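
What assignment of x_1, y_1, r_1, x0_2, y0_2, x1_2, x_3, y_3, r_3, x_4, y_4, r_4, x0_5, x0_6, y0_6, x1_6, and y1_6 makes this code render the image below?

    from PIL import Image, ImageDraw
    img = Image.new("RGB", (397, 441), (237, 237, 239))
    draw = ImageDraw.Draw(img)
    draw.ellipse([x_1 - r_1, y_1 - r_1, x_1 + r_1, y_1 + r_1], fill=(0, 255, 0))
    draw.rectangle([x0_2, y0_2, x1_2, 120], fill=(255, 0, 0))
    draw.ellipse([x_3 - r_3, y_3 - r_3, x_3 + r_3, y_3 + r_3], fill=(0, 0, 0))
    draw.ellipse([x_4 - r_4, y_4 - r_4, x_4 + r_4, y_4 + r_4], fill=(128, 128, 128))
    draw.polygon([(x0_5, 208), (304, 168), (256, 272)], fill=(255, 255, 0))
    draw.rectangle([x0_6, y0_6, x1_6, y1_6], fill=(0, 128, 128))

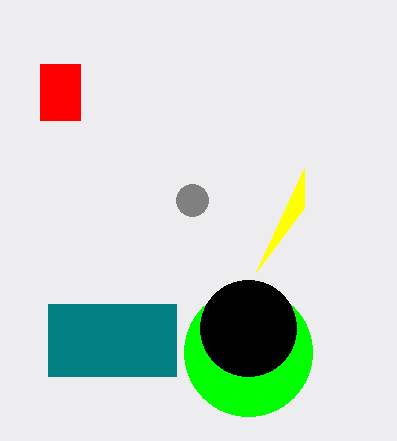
x_1 = 248, y_1 = 352, r_1 = 64, x0_2 = 40, y0_2 = 64, x1_2 = 80, x_3 = 248, y_3 = 328, r_3 = 48, x_4 = 192, y_4 = 200, r_4 = 16, x0_5 = 304, x0_6 = 48, y0_6 = 304, x1_6 = 176, y1_6 = 376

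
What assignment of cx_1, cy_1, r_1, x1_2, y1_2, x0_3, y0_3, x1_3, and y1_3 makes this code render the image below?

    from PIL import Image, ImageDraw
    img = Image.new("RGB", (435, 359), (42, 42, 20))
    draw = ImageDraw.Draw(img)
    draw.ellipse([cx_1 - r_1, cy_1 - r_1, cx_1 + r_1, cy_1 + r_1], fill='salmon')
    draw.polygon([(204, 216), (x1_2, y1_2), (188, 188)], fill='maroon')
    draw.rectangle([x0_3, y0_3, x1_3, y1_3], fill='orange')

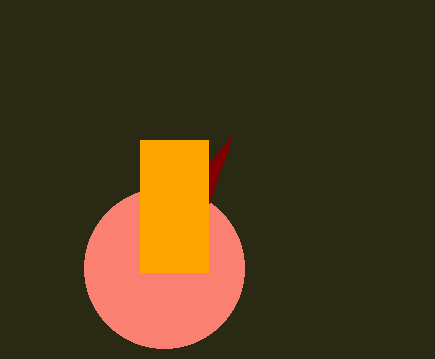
cx_1 = 164
cy_1 = 268
r_1 = 80
x1_2 = 232
y1_2 = 136
x0_3 = 140
y0_3 = 140
x1_3 = 208
y1_3 = 272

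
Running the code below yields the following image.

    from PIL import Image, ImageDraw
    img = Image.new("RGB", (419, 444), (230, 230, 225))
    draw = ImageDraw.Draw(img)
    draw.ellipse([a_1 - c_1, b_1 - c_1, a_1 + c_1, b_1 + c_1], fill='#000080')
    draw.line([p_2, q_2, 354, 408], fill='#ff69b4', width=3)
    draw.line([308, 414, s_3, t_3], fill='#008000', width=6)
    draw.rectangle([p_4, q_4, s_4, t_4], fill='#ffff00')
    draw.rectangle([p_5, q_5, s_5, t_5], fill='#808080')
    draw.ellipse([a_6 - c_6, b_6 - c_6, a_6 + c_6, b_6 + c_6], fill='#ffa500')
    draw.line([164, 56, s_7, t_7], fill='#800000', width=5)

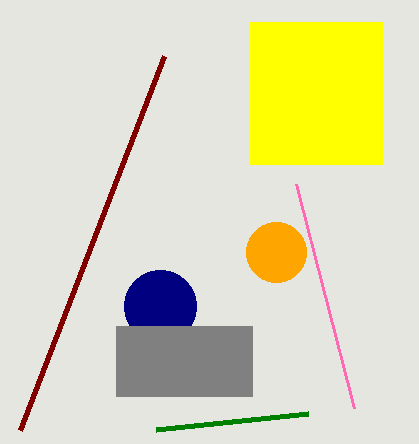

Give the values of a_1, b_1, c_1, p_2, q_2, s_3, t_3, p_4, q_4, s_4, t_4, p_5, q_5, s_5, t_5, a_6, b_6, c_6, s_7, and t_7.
a_1 = 160; b_1 = 306; c_1 = 36; p_2 = 296; q_2 = 184; s_3 = 156; t_3 = 430; p_4 = 250; q_4 = 22; s_4 = 382; t_4 = 164; p_5 = 116; q_5 = 326; s_5 = 252; t_5 = 396; a_6 = 276; b_6 = 252; c_6 = 30; s_7 = 20; t_7 = 430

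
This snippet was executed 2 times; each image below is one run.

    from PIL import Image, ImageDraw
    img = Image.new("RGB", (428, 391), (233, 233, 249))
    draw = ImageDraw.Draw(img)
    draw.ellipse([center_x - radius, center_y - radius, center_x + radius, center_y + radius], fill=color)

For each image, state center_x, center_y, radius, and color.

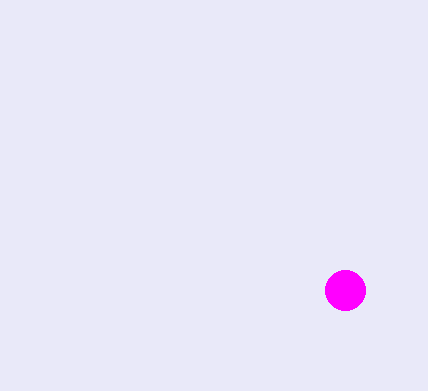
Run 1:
center_x = 345
center_y = 290
radius = 20
color = 'magenta'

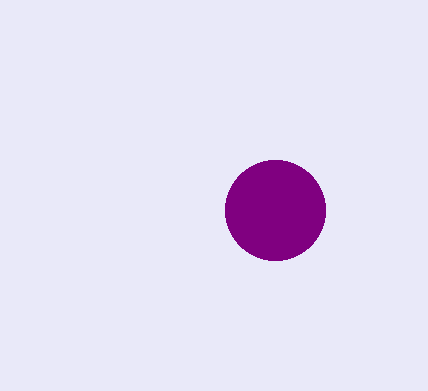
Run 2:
center_x = 275; center_y = 210; radius = 50; color = 'purple'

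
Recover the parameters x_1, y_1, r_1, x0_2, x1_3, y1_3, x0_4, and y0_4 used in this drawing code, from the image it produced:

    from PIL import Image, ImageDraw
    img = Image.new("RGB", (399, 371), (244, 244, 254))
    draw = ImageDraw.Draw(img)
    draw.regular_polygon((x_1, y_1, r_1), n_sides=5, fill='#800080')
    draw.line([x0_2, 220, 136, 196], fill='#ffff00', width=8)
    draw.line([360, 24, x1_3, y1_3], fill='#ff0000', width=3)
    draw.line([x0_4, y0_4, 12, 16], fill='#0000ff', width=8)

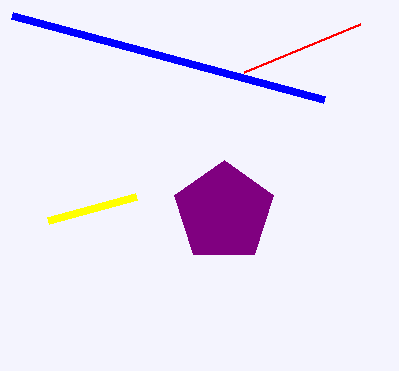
x_1 = 224, y_1 = 212, r_1 = 52, x0_2 = 48, x1_3 = 244, y1_3 = 72, x0_4 = 324, y0_4 = 100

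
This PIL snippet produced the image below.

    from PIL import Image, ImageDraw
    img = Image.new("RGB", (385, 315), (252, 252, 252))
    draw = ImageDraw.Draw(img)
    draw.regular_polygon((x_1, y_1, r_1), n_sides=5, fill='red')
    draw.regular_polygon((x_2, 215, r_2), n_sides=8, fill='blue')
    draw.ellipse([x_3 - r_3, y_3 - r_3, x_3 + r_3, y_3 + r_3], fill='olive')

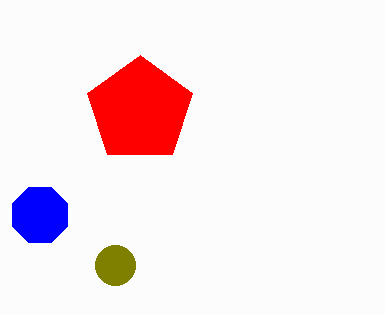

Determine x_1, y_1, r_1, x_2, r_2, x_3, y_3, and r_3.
x_1 = 140, y_1 = 110, r_1 = 55, x_2 = 40, r_2 = 30, x_3 = 115, y_3 = 265, r_3 = 20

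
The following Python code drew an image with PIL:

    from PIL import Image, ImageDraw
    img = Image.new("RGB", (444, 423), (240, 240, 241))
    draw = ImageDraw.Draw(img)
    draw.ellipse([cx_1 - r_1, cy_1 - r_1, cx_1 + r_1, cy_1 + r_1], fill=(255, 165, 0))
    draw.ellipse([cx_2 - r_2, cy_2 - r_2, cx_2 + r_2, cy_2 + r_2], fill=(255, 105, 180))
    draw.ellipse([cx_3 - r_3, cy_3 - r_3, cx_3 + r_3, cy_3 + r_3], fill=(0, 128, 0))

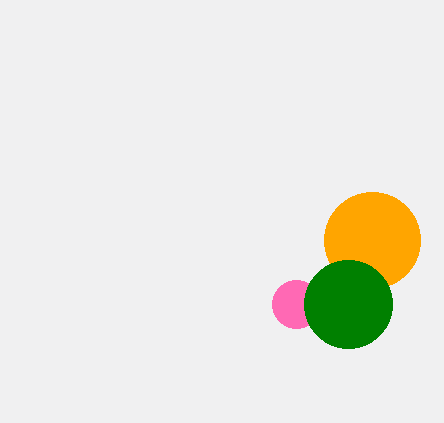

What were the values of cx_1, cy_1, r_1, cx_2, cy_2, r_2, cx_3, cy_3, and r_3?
cx_1 = 372; cy_1 = 240; r_1 = 48; cx_2 = 296; cy_2 = 304; r_2 = 24; cx_3 = 348; cy_3 = 304; r_3 = 44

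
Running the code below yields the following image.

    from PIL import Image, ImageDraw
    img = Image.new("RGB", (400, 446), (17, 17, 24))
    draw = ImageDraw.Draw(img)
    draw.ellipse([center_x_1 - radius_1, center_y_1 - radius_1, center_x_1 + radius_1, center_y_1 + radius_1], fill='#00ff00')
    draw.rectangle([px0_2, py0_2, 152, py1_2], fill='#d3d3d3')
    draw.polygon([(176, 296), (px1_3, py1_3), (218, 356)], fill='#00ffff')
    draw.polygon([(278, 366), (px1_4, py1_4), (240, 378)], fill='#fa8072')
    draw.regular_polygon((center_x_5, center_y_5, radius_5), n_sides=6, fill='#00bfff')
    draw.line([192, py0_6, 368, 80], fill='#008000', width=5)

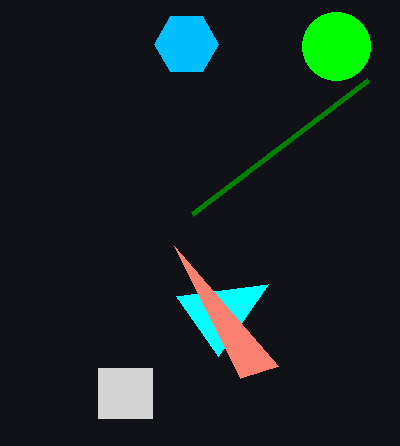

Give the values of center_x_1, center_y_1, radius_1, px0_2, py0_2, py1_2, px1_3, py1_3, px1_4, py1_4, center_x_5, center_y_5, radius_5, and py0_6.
center_x_1 = 336
center_y_1 = 46
radius_1 = 34
px0_2 = 98
py0_2 = 368
py1_2 = 418
px1_3 = 268
py1_3 = 284
px1_4 = 174
py1_4 = 246
center_x_5 = 186
center_y_5 = 44
radius_5 = 32
py0_6 = 214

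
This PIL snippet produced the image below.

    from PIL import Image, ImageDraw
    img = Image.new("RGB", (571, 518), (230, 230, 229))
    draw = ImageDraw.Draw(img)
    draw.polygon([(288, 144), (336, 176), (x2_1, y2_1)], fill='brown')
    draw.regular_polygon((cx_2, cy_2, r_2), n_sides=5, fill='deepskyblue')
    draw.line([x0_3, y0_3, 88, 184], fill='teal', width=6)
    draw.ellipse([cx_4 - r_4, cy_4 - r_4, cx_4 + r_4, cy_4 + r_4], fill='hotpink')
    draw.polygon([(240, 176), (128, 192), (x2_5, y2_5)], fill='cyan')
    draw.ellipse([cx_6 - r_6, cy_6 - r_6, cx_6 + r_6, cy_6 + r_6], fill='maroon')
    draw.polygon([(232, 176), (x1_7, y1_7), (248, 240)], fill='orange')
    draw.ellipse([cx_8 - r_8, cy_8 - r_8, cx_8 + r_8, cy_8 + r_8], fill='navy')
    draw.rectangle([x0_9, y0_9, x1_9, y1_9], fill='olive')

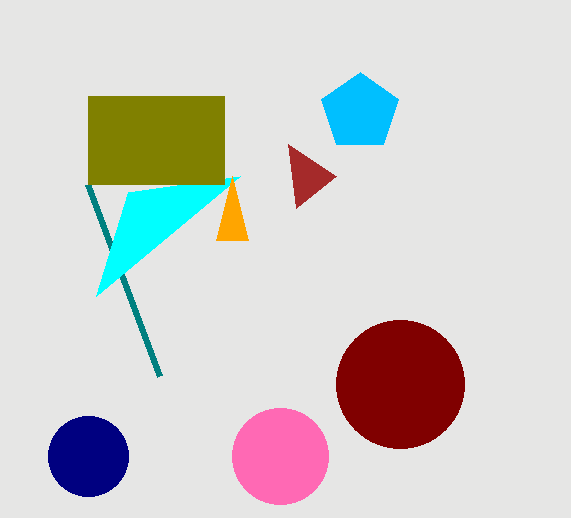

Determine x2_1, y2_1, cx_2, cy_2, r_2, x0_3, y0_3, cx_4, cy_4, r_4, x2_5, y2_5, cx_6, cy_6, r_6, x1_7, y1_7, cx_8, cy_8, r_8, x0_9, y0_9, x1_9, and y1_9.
x2_1 = 296
y2_1 = 208
cx_2 = 360
cy_2 = 112
r_2 = 40
x0_3 = 160
y0_3 = 376
cx_4 = 280
cy_4 = 456
r_4 = 48
x2_5 = 96
y2_5 = 296
cx_6 = 400
cy_6 = 384
r_6 = 64
x1_7 = 216
y1_7 = 240
cx_8 = 88
cy_8 = 456
r_8 = 40
x0_9 = 88
y0_9 = 96
x1_9 = 224
y1_9 = 184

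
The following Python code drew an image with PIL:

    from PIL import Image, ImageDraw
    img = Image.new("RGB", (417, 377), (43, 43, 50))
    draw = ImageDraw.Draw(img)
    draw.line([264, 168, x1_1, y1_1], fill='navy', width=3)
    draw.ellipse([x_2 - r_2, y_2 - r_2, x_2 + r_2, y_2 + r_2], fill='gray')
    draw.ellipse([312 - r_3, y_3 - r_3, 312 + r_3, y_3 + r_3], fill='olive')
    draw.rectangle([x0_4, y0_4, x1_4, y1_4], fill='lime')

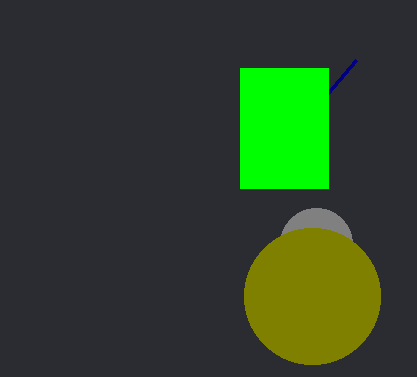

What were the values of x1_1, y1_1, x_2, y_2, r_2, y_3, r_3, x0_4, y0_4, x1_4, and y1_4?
x1_1 = 356, y1_1 = 60, x_2 = 316, y_2 = 244, r_2 = 36, y_3 = 296, r_3 = 68, x0_4 = 240, y0_4 = 68, x1_4 = 328, y1_4 = 188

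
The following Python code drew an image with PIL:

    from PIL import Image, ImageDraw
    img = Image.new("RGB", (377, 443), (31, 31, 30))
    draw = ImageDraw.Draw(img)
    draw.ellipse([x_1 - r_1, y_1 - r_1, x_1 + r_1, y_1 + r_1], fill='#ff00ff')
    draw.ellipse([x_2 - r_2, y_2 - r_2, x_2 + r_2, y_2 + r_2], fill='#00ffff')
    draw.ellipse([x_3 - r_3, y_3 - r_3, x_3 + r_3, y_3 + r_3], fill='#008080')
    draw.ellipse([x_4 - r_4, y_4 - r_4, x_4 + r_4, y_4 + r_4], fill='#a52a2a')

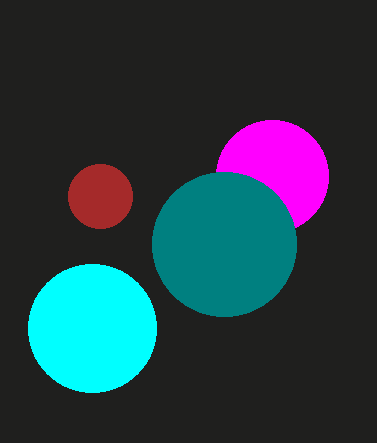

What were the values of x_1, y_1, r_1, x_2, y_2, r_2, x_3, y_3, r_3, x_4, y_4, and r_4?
x_1 = 272; y_1 = 176; r_1 = 56; x_2 = 92; y_2 = 328; r_2 = 64; x_3 = 224; y_3 = 244; r_3 = 72; x_4 = 100; y_4 = 196; r_4 = 32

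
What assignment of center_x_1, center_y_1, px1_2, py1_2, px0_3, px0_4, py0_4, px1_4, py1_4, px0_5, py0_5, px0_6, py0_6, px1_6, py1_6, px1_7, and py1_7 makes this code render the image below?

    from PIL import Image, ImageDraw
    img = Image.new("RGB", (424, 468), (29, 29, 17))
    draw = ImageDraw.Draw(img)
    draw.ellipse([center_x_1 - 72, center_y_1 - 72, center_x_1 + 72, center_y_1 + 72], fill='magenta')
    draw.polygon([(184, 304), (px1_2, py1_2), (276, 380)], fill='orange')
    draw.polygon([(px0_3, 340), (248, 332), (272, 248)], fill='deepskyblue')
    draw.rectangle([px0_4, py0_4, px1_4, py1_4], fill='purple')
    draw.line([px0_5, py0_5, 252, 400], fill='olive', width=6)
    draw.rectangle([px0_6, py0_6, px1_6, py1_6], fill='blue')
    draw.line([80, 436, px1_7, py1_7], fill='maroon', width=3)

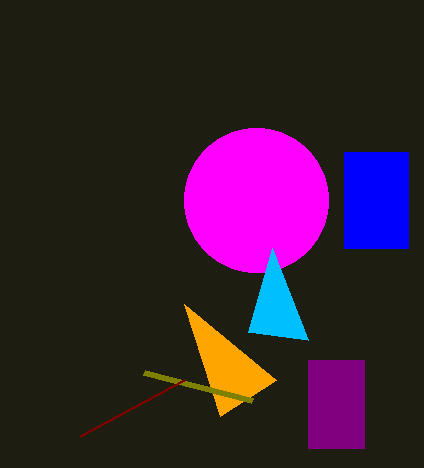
center_x_1 = 256; center_y_1 = 200; px1_2 = 220; py1_2 = 416; px0_3 = 308; px0_4 = 308; py0_4 = 360; px1_4 = 364; py1_4 = 448; px0_5 = 144; py0_5 = 372; px0_6 = 344; py0_6 = 152; px1_6 = 408; py1_6 = 248; px1_7 = 184; py1_7 = 380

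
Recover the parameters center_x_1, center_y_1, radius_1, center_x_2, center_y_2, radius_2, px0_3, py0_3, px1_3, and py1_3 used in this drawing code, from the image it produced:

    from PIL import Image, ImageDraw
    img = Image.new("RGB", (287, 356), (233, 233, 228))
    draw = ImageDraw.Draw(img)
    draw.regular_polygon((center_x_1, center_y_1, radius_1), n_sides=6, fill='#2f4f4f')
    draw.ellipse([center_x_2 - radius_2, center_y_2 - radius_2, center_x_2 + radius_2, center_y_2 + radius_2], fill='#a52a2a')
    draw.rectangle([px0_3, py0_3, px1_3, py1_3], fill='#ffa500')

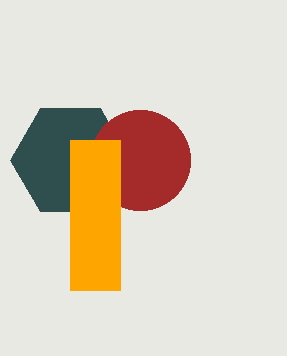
center_x_1 = 70
center_y_1 = 160
radius_1 = 60
center_x_2 = 140
center_y_2 = 160
radius_2 = 50
px0_3 = 70
py0_3 = 140
px1_3 = 120
py1_3 = 290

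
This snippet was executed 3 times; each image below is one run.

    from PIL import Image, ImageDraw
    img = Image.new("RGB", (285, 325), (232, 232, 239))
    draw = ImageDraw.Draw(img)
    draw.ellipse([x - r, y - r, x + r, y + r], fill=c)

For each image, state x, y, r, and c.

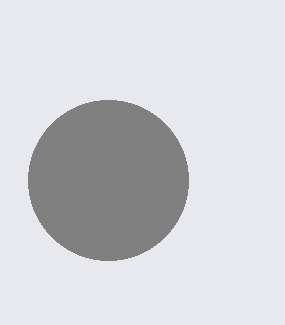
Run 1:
x = 108
y = 180
r = 80
c = 'gray'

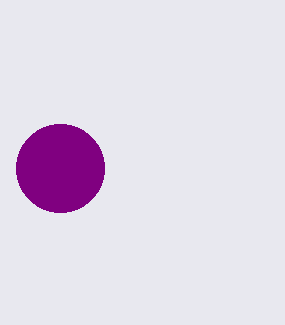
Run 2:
x = 60, y = 168, r = 44, c = 'purple'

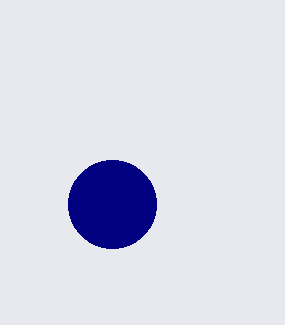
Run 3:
x = 112; y = 204; r = 44; c = 'navy'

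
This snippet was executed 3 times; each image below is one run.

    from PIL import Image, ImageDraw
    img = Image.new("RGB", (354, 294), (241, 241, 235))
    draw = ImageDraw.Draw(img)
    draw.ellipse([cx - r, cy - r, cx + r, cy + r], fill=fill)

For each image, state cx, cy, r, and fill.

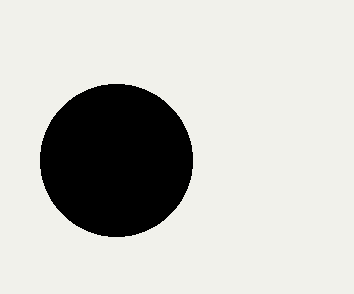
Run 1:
cx = 116, cy = 160, r = 76, fill = 'black'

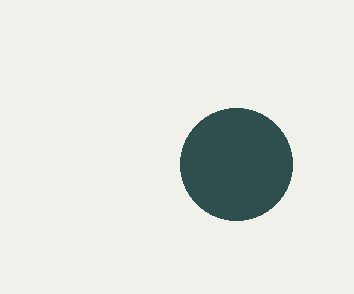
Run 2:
cx = 236, cy = 164, r = 56, fill = 'darkslategray'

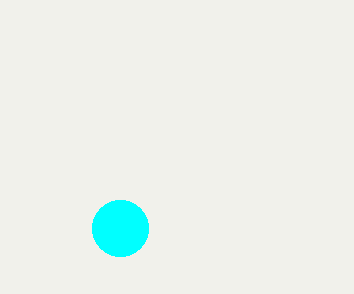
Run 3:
cx = 120; cy = 228; r = 28; fill = 'cyan'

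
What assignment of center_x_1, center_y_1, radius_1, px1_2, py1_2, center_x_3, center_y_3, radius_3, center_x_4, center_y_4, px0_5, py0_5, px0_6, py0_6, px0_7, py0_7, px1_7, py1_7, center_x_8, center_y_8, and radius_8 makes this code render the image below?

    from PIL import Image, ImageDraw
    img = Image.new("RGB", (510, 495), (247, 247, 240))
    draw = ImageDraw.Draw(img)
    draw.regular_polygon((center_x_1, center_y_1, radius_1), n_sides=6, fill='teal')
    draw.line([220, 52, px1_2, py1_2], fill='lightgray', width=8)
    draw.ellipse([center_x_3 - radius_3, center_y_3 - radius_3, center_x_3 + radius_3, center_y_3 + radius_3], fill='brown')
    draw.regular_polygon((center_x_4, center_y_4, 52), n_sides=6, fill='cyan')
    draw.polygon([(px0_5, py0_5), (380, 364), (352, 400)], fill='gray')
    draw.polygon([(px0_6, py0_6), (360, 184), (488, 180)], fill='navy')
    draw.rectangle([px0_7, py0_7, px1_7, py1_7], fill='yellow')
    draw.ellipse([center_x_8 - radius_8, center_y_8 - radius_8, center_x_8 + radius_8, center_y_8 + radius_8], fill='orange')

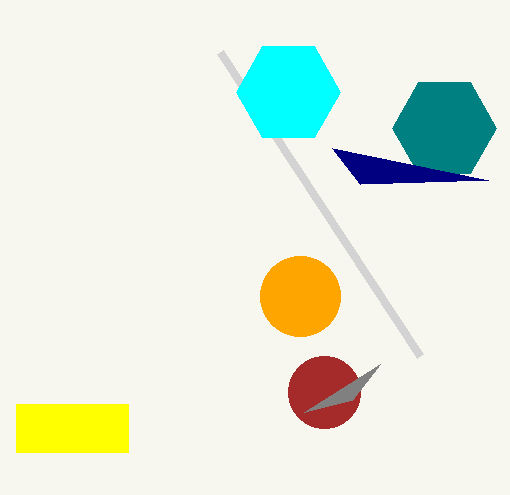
center_x_1 = 444; center_y_1 = 128; radius_1 = 52; px1_2 = 420; py1_2 = 356; center_x_3 = 324; center_y_3 = 392; radius_3 = 36; center_x_4 = 288; center_y_4 = 92; px0_5 = 304; py0_5 = 412; px0_6 = 332; py0_6 = 148; px0_7 = 16; py0_7 = 404; px1_7 = 128; py1_7 = 452; center_x_8 = 300; center_y_8 = 296; radius_8 = 40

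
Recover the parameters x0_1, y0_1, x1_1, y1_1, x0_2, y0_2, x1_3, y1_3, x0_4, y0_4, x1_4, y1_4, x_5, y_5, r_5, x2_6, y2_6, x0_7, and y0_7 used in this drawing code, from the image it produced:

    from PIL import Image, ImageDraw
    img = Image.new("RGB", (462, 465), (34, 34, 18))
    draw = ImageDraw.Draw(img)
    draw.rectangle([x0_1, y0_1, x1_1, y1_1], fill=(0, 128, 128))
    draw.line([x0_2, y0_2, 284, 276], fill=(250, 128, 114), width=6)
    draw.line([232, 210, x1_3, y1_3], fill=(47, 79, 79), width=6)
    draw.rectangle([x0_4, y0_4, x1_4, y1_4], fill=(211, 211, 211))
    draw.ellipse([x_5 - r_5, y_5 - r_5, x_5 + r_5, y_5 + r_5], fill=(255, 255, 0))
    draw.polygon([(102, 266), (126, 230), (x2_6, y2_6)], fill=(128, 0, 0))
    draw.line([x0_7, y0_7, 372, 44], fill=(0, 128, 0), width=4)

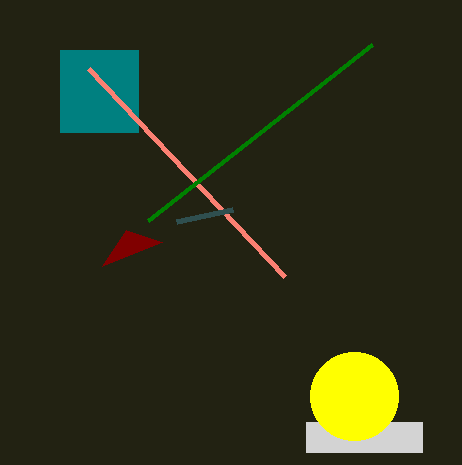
x0_1 = 60, y0_1 = 50, x1_1 = 138, y1_1 = 132, x0_2 = 88, y0_2 = 68, x1_3 = 176, y1_3 = 222, x0_4 = 306, y0_4 = 422, x1_4 = 422, y1_4 = 452, x_5 = 354, y_5 = 396, r_5 = 44, x2_6 = 162, y2_6 = 242, x0_7 = 148, y0_7 = 220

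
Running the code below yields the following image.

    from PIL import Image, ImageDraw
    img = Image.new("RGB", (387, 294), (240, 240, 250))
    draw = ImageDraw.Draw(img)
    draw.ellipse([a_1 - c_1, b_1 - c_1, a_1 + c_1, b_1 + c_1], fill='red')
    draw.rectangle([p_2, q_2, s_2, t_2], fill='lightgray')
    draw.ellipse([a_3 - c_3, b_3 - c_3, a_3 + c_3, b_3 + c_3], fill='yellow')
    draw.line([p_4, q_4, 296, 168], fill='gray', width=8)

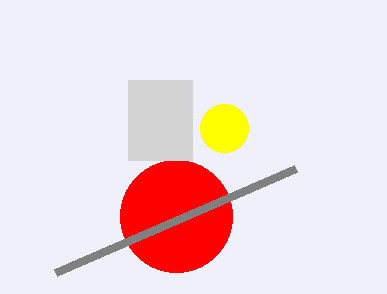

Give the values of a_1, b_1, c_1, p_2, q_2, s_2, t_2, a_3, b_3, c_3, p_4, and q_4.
a_1 = 176, b_1 = 216, c_1 = 56, p_2 = 128, q_2 = 80, s_2 = 192, t_2 = 160, a_3 = 224, b_3 = 128, c_3 = 24, p_4 = 56, q_4 = 272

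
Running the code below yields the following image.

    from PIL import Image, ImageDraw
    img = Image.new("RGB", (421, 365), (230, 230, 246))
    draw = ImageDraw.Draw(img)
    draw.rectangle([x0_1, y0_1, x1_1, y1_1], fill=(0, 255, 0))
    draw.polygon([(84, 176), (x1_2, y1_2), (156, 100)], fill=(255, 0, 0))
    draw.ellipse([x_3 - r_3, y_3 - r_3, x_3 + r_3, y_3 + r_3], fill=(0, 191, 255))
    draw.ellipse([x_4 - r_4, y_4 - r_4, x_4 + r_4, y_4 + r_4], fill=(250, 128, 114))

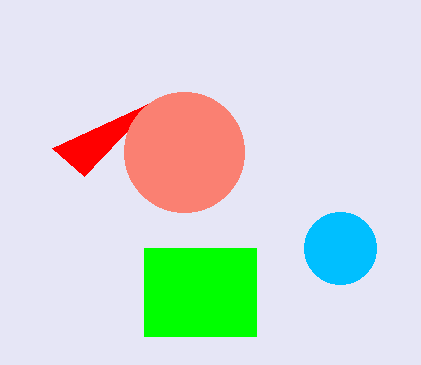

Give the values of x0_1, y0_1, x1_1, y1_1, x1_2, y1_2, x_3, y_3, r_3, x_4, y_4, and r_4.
x0_1 = 144, y0_1 = 248, x1_1 = 256, y1_1 = 336, x1_2 = 52, y1_2 = 148, x_3 = 340, y_3 = 248, r_3 = 36, x_4 = 184, y_4 = 152, r_4 = 60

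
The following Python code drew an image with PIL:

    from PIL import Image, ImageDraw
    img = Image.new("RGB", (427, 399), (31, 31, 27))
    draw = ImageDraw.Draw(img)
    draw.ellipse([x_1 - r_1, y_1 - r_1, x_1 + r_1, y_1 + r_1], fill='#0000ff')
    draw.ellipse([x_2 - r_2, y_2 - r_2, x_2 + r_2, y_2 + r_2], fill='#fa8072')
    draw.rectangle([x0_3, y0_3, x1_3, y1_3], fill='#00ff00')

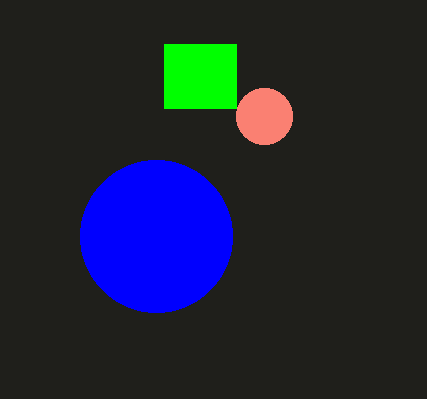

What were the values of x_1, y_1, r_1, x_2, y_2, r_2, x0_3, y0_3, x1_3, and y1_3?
x_1 = 156; y_1 = 236; r_1 = 76; x_2 = 264; y_2 = 116; r_2 = 28; x0_3 = 164; y0_3 = 44; x1_3 = 236; y1_3 = 108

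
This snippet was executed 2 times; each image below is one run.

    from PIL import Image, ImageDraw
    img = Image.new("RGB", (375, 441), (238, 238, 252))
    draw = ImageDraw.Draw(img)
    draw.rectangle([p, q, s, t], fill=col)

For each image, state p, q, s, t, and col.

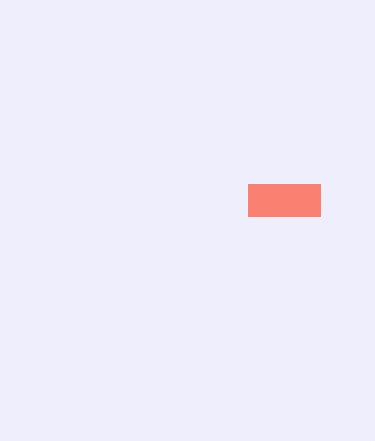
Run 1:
p = 248; q = 184; s = 320; t = 216; col = 'salmon'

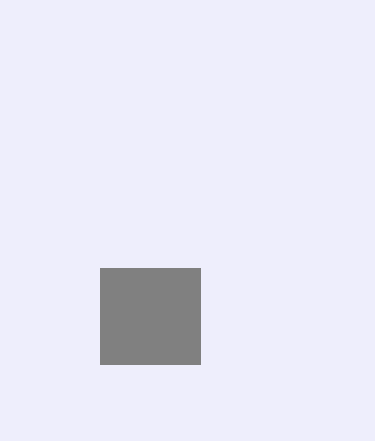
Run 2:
p = 100; q = 268; s = 200; t = 364; col = 'gray'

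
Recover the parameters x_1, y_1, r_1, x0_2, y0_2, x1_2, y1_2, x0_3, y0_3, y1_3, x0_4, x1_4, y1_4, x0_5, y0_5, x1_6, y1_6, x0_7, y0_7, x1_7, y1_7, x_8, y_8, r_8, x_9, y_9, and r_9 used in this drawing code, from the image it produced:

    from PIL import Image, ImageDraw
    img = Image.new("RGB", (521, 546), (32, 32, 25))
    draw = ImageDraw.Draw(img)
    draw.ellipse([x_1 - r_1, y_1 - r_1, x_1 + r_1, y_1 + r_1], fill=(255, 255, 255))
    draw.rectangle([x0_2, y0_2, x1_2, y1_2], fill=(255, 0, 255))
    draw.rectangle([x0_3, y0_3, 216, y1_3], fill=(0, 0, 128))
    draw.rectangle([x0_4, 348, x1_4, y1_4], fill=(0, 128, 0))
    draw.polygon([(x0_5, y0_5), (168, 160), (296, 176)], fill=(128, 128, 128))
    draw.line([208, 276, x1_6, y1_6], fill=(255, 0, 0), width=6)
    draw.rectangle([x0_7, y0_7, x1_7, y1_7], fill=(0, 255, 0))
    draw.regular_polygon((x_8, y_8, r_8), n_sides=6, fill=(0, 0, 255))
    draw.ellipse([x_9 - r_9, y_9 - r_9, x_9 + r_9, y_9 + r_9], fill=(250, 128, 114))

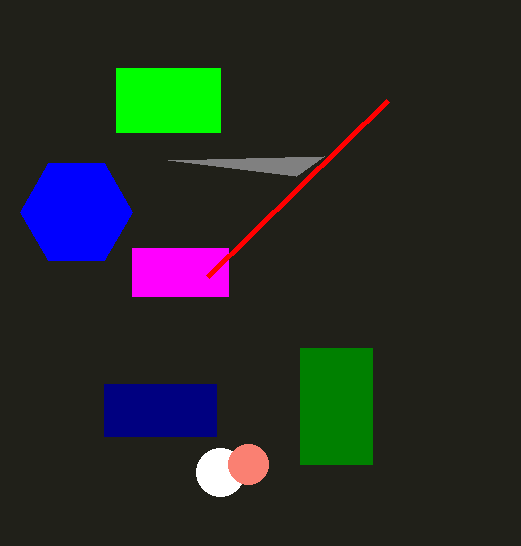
x_1 = 220; y_1 = 472; r_1 = 24; x0_2 = 132; y0_2 = 248; x1_2 = 228; y1_2 = 296; x0_3 = 104; y0_3 = 384; y1_3 = 436; x0_4 = 300; x1_4 = 372; y1_4 = 464; x0_5 = 324; y0_5 = 156; x1_6 = 388; y1_6 = 100; x0_7 = 116; y0_7 = 68; x1_7 = 220; y1_7 = 132; x_8 = 76; y_8 = 212; r_8 = 56; x_9 = 248; y_9 = 464; r_9 = 20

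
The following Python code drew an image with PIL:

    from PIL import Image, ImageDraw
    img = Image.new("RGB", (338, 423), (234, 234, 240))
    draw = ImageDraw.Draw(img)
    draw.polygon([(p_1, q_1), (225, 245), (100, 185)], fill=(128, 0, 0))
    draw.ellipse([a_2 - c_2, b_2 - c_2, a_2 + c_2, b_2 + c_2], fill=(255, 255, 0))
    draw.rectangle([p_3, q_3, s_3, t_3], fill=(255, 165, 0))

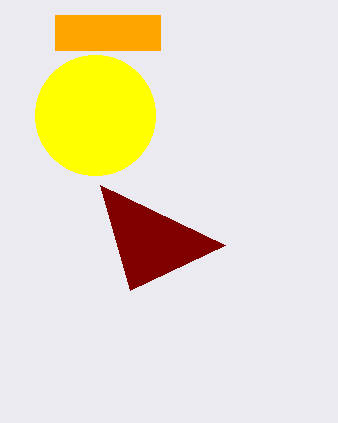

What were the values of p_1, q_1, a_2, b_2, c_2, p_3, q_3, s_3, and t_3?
p_1 = 130
q_1 = 290
a_2 = 95
b_2 = 115
c_2 = 60
p_3 = 55
q_3 = 15
s_3 = 160
t_3 = 50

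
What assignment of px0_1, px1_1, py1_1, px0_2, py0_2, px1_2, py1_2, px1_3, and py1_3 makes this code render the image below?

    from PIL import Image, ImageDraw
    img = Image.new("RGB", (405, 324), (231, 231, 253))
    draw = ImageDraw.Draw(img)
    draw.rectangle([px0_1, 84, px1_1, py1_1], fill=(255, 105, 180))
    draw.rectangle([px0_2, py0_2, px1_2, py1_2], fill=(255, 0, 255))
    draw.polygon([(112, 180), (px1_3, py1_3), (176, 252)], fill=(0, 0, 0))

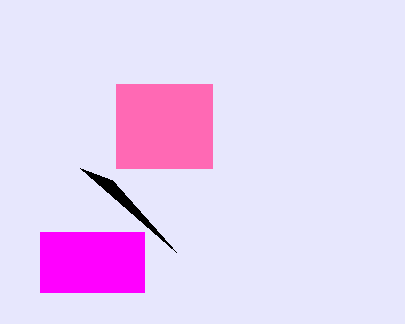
px0_1 = 116, px1_1 = 212, py1_1 = 168, px0_2 = 40, py0_2 = 232, px1_2 = 144, py1_2 = 292, px1_3 = 80, py1_3 = 168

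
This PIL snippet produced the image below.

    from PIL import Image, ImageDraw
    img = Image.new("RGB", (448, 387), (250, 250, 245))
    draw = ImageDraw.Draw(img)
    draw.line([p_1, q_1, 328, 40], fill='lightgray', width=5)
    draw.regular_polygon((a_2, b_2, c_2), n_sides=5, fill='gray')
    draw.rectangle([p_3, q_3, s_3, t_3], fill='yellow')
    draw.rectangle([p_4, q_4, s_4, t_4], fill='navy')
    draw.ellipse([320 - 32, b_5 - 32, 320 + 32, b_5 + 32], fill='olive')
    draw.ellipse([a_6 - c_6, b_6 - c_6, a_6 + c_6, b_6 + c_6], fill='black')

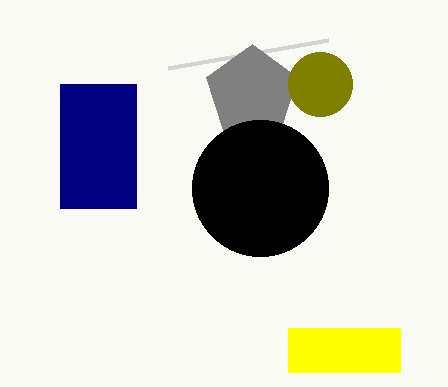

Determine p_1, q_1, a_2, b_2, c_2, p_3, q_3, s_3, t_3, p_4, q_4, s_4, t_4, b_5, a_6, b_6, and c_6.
p_1 = 168
q_1 = 68
a_2 = 252
b_2 = 92
c_2 = 48
p_3 = 288
q_3 = 328
s_3 = 400
t_3 = 372
p_4 = 60
q_4 = 84
s_4 = 136
t_4 = 208
b_5 = 84
a_6 = 260
b_6 = 188
c_6 = 68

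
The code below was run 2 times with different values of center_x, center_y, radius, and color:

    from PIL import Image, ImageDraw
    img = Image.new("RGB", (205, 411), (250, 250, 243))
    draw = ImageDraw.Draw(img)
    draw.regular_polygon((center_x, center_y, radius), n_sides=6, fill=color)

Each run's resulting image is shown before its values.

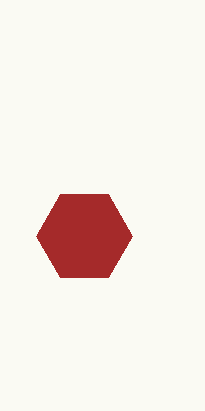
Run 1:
center_x = 84, center_y = 236, radius = 48, color = 'brown'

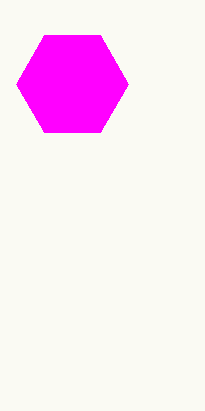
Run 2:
center_x = 72, center_y = 84, radius = 56, color = 'magenta'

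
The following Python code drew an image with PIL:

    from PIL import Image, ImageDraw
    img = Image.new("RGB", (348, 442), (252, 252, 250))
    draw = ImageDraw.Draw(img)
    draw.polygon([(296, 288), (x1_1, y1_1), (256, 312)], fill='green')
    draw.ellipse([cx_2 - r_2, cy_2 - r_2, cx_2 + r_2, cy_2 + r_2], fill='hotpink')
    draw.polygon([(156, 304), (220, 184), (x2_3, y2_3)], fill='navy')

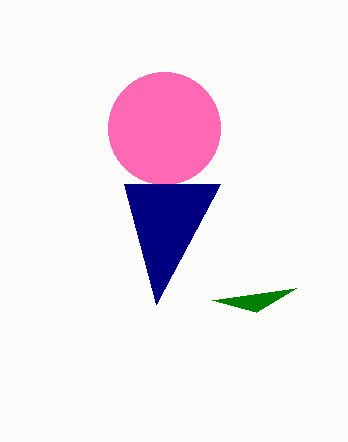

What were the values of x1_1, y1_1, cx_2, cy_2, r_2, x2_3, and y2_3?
x1_1 = 212, y1_1 = 300, cx_2 = 164, cy_2 = 128, r_2 = 56, x2_3 = 124, y2_3 = 184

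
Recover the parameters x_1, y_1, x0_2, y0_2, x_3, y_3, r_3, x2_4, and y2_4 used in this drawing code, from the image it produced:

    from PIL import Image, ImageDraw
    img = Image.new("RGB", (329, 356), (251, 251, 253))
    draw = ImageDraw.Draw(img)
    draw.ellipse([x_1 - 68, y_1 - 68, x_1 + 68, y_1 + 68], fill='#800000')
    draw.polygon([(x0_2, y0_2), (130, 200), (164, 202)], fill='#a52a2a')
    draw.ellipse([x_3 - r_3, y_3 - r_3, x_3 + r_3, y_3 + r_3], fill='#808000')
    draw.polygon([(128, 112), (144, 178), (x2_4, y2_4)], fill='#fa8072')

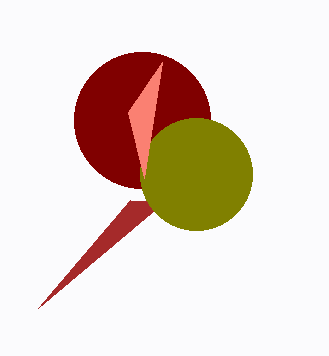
x_1 = 142
y_1 = 120
x0_2 = 38
y0_2 = 308
x_3 = 196
y_3 = 174
r_3 = 56
x2_4 = 162
y2_4 = 62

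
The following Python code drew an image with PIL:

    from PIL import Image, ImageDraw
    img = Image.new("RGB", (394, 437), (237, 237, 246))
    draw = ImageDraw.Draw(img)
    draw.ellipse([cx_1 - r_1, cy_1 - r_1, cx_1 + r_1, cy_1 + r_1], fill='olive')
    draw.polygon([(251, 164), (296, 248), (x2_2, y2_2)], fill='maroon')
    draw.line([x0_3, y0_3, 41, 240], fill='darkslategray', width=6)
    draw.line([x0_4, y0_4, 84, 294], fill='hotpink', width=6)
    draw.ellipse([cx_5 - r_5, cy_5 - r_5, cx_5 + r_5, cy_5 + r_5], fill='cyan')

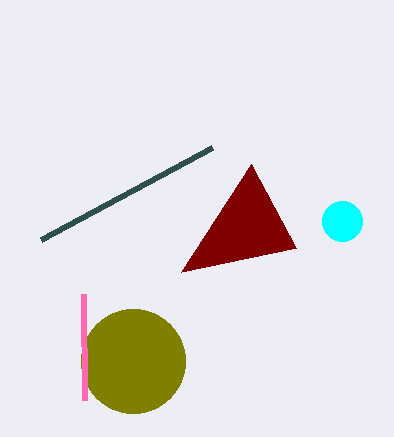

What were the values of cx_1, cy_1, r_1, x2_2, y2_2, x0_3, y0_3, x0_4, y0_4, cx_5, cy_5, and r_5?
cx_1 = 133, cy_1 = 361, r_1 = 52, x2_2 = 181, y2_2 = 272, x0_3 = 212, y0_3 = 148, x0_4 = 85, y0_4 = 400, cx_5 = 342, cy_5 = 221, r_5 = 20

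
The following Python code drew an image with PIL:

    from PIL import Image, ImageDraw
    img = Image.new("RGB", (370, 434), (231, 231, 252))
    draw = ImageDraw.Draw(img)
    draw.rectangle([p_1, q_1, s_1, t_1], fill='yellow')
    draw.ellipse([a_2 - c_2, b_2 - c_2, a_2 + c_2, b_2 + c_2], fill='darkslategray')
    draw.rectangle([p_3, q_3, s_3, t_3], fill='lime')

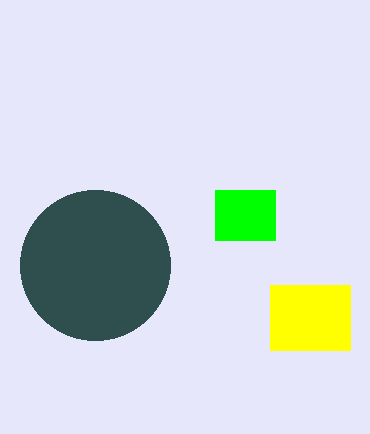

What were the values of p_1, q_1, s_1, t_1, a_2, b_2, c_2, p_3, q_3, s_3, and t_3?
p_1 = 270, q_1 = 285, s_1 = 350, t_1 = 350, a_2 = 95, b_2 = 265, c_2 = 75, p_3 = 215, q_3 = 190, s_3 = 275, t_3 = 240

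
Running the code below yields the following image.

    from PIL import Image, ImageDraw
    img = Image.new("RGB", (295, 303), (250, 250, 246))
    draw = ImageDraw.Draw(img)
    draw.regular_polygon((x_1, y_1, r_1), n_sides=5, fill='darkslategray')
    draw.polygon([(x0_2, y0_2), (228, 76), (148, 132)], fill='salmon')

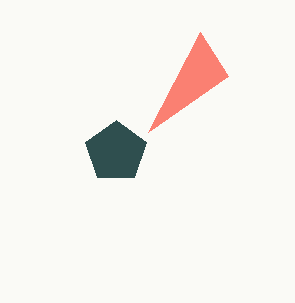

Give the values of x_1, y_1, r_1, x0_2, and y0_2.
x_1 = 116, y_1 = 152, r_1 = 32, x0_2 = 200, y0_2 = 32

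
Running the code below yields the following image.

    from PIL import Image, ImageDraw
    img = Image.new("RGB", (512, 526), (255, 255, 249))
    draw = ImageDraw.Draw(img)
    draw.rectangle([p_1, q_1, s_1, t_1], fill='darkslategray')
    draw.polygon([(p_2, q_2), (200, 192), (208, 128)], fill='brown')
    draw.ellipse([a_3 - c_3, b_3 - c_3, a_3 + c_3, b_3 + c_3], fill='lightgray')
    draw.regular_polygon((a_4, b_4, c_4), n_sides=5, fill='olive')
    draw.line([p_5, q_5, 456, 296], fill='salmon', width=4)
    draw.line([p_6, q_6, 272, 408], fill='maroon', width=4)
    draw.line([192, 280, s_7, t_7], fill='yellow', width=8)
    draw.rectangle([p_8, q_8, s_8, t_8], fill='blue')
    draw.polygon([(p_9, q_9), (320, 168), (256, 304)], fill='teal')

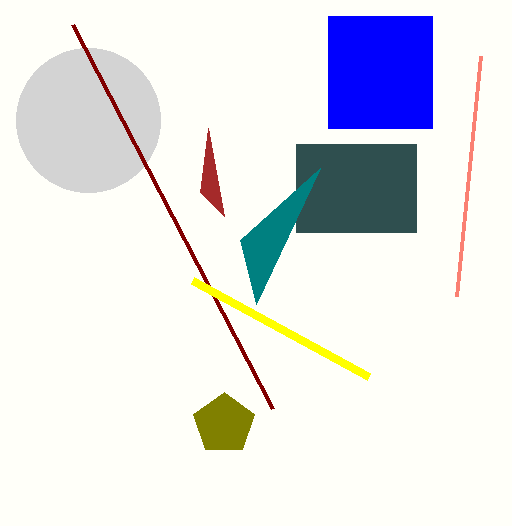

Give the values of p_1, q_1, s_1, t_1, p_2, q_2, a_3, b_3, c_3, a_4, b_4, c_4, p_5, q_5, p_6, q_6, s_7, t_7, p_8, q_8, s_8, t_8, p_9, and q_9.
p_1 = 296; q_1 = 144; s_1 = 416; t_1 = 232; p_2 = 224; q_2 = 216; a_3 = 88; b_3 = 120; c_3 = 72; a_4 = 224; b_4 = 424; c_4 = 32; p_5 = 480; q_5 = 56; p_6 = 72; q_6 = 24; s_7 = 368; t_7 = 376; p_8 = 328; q_8 = 16; s_8 = 432; t_8 = 128; p_9 = 240; q_9 = 240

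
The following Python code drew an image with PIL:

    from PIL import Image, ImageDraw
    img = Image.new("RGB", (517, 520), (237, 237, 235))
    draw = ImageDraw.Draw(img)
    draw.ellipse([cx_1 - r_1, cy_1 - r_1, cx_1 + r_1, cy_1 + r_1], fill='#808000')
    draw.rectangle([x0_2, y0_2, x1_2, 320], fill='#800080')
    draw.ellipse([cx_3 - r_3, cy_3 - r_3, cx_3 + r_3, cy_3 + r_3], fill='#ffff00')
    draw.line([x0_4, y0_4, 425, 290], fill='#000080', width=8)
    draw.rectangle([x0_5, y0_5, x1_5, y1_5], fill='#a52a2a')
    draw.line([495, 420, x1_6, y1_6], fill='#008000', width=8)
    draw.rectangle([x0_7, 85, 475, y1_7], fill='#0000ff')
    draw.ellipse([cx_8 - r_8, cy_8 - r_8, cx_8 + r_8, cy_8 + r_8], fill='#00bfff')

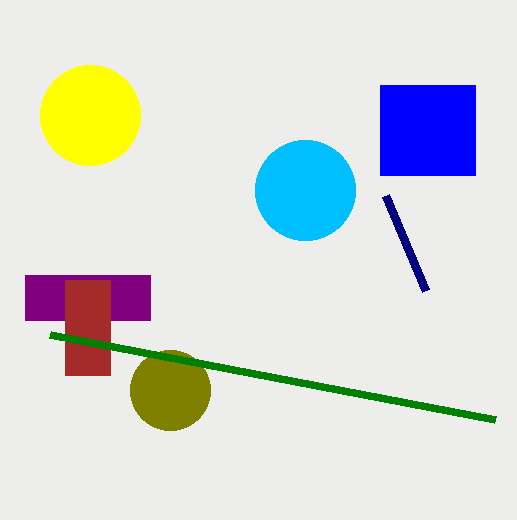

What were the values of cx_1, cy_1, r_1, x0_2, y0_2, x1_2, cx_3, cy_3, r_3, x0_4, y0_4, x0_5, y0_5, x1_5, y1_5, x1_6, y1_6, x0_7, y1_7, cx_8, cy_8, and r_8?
cx_1 = 170, cy_1 = 390, r_1 = 40, x0_2 = 25, y0_2 = 275, x1_2 = 150, cx_3 = 90, cy_3 = 115, r_3 = 50, x0_4 = 385, y0_4 = 195, x0_5 = 65, y0_5 = 280, x1_5 = 110, y1_5 = 375, x1_6 = 50, y1_6 = 335, x0_7 = 380, y1_7 = 175, cx_8 = 305, cy_8 = 190, r_8 = 50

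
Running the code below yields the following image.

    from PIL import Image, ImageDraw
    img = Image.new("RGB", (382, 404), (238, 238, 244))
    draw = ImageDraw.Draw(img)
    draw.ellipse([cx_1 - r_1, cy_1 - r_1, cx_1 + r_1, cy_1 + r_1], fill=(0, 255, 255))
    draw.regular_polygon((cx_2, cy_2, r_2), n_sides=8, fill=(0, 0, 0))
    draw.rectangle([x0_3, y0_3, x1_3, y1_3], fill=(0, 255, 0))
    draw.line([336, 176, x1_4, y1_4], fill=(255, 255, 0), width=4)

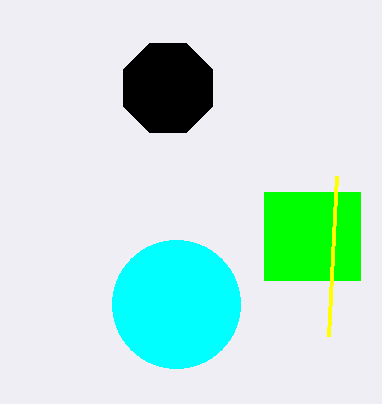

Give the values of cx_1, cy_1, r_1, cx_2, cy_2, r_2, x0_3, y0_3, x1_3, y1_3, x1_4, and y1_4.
cx_1 = 176; cy_1 = 304; r_1 = 64; cx_2 = 168; cy_2 = 88; r_2 = 48; x0_3 = 264; y0_3 = 192; x1_3 = 360; y1_3 = 280; x1_4 = 328; y1_4 = 336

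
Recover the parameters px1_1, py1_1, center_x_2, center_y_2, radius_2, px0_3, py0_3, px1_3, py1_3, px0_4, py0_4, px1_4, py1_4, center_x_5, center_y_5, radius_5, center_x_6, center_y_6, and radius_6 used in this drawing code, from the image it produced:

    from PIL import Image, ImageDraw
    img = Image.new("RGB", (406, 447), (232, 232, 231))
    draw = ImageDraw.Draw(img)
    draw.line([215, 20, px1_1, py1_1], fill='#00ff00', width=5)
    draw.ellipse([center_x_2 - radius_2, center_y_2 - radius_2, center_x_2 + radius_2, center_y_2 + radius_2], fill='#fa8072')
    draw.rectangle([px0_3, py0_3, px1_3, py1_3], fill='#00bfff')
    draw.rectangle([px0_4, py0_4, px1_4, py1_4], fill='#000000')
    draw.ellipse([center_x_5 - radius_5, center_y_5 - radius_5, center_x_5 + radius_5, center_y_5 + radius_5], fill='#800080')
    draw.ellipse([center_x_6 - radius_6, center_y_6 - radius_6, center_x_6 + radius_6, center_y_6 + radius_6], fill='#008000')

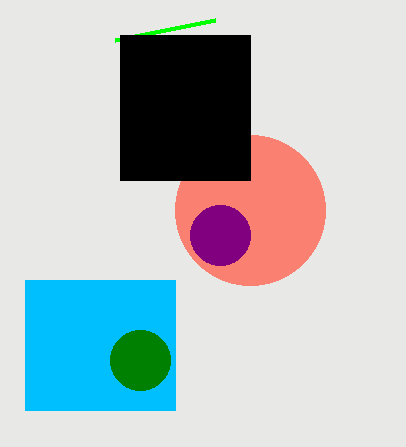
px1_1 = 115
py1_1 = 40
center_x_2 = 250
center_y_2 = 210
radius_2 = 75
px0_3 = 25
py0_3 = 280
px1_3 = 175
py1_3 = 410
px0_4 = 120
py0_4 = 35
px1_4 = 250
py1_4 = 180
center_x_5 = 220
center_y_5 = 235
radius_5 = 30
center_x_6 = 140
center_y_6 = 360
radius_6 = 30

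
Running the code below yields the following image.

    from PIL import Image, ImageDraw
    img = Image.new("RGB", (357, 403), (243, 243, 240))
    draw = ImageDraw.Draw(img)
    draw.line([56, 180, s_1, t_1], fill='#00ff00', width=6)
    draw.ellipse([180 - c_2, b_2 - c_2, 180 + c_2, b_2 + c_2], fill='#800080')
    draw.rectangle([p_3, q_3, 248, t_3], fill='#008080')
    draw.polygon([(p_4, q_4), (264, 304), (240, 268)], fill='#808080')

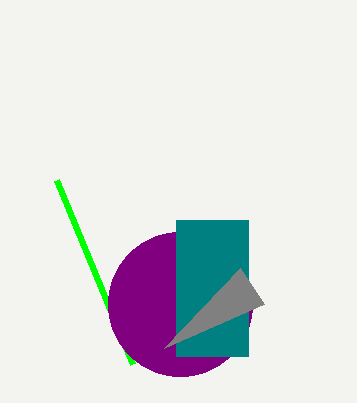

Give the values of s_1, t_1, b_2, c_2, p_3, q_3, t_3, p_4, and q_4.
s_1 = 132
t_1 = 364
b_2 = 304
c_2 = 72
p_3 = 176
q_3 = 220
t_3 = 356
p_4 = 164
q_4 = 348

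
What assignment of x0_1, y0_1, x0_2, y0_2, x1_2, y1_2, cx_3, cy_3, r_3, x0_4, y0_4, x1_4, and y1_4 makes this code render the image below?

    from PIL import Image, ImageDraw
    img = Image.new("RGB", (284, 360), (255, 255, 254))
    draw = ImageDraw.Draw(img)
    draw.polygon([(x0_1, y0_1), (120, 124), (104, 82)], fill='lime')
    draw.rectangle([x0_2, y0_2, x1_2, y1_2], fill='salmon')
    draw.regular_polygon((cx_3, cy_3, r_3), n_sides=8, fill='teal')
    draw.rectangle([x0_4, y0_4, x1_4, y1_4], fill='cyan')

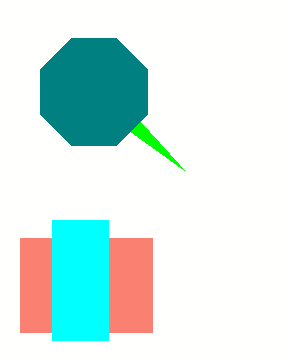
x0_1 = 184
y0_1 = 170
x0_2 = 20
y0_2 = 238
x1_2 = 152
y1_2 = 332
cx_3 = 94
cy_3 = 92
r_3 = 58
x0_4 = 52
y0_4 = 220
x1_4 = 108
y1_4 = 340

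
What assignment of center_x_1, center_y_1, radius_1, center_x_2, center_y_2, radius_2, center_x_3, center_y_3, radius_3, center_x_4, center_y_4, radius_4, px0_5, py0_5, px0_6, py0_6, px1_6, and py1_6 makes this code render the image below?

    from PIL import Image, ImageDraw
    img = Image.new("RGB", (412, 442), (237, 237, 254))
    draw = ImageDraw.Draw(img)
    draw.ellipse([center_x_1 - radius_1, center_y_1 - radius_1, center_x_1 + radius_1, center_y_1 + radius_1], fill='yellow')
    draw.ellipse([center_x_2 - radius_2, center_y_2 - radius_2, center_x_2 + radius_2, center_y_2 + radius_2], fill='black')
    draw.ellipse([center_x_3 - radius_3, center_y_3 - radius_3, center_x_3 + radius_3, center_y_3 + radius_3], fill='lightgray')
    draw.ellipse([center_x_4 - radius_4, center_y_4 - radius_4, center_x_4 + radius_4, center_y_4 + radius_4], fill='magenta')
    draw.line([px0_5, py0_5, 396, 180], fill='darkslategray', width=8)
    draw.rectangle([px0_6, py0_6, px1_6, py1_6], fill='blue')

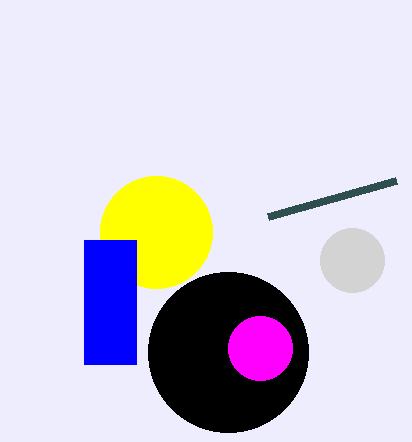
center_x_1 = 156
center_y_1 = 232
radius_1 = 56
center_x_2 = 228
center_y_2 = 352
radius_2 = 80
center_x_3 = 352
center_y_3 = 260
radius_3 = 32
center_x_4 = 260
center_y_4 = 348
radius_4 = 32
px0_5 = 268
py0_5 = 216
px0_6 = 84
py0_6 = 240
px1_6 = 136
py1_6 = 364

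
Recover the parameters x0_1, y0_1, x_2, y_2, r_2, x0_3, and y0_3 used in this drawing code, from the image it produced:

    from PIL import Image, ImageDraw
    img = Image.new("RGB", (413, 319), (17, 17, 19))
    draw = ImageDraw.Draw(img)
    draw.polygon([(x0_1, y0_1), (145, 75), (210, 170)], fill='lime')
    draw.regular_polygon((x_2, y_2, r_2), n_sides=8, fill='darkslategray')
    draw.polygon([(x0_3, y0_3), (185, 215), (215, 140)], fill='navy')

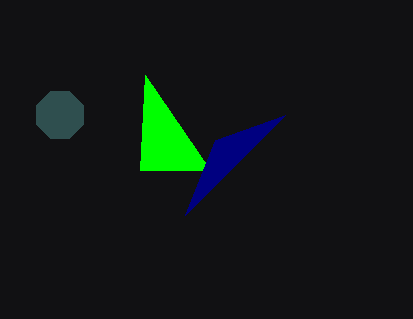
x0_1 = 140, y0_1 = 170, x_2 = 60, y_2 = 115, r_2 = 25, x0_3 = 285, y0_3 = 115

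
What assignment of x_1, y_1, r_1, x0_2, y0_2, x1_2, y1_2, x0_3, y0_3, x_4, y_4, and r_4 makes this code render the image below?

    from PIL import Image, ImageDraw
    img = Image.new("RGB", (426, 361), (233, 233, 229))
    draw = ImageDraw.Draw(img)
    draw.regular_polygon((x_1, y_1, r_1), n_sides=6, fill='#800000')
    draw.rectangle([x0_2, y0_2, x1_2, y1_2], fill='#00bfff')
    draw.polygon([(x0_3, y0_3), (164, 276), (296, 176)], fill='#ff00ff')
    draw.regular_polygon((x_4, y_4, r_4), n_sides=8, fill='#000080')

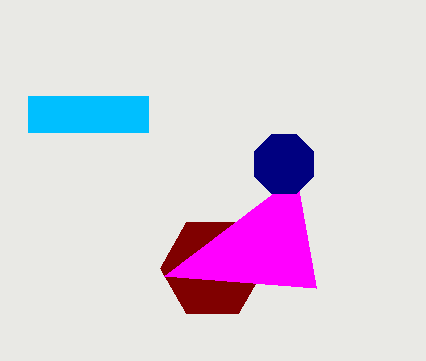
x_1 = 212, y_1 = 268, r_1 = 52, x0_2 = 28, y0_2 = 96, x1_2 = 148, y1_2 = 132, x0_3 = 316, y0_3 = 288, x_4 = 284, y_4 = 164, r_4 = 32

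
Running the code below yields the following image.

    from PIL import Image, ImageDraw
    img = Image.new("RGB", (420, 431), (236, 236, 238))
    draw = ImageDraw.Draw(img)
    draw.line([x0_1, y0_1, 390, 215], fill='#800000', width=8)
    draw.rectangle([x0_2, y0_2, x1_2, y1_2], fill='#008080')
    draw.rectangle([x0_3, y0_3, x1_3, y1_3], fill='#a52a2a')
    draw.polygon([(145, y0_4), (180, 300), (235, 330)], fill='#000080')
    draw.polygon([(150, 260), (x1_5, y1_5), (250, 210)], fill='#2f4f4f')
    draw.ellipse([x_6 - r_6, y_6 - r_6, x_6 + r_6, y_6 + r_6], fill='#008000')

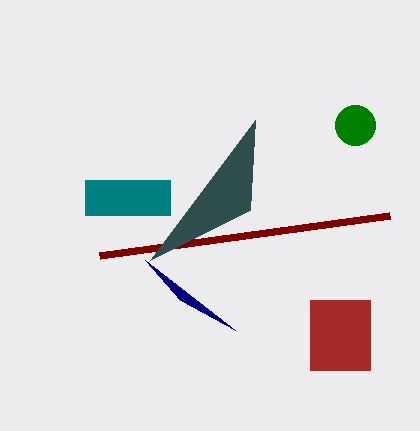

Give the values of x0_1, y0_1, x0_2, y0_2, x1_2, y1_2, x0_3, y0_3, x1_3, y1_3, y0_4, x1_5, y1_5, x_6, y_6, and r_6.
x0_1 = 100, y0_1 = 255, x0_2 = 85, y0_2 = 180, x1_2 = 170, y1_2 = 215, x0_3 = 310, y0_3 = 300, x1_3 = 370, y1_3 = 370, y0_4 = 260, x1_5 = 255, y1_5 = 120, x_6 = 355, y_6 = 125, r_6 = 20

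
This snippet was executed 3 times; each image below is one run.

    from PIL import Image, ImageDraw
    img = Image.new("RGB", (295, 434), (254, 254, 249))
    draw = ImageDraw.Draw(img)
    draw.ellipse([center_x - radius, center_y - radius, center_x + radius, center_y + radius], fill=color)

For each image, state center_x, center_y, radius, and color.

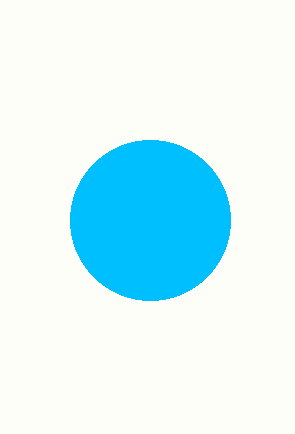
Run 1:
center_x = 150
center_y = 220
radius = 80
color = 'deepskyblue'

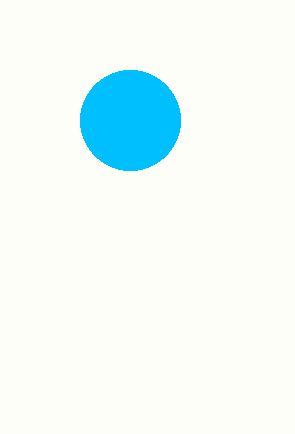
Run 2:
center_x = 130
center_y = 120
radius = 50
color = 'deepskyblue'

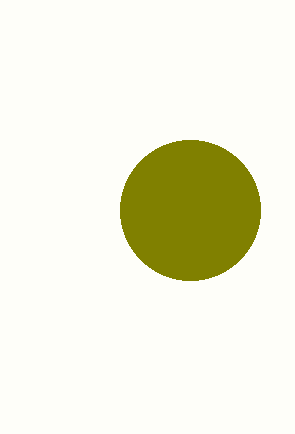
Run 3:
center_x = 190; center_y = 210; radius = 70; color = 'olive'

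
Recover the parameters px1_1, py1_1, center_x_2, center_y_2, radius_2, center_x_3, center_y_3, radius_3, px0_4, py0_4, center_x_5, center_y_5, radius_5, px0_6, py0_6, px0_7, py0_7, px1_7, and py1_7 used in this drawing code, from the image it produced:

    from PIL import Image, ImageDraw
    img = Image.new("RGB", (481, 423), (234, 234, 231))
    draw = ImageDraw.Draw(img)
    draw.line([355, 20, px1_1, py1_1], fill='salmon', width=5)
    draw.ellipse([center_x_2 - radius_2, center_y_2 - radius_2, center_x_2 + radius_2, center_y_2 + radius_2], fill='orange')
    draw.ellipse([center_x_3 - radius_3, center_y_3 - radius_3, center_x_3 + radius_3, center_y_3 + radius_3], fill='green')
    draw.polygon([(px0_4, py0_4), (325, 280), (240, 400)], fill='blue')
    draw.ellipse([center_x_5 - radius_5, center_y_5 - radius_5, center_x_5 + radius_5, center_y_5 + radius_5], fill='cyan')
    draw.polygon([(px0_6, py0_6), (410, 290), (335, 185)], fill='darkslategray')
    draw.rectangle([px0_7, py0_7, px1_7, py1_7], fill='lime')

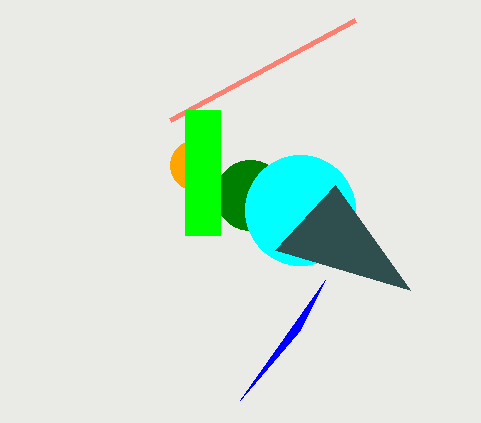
px1_1 = 170
py1_1 = 120
center_x_2 = 195
center_y_2 = 165
radius_2 = 25
center_x_3 = 250
center_y_3 = 195
radius_3 = 35
px0_4 = 300
py0_4 = 330
center_x_5 = 300
center_y_5 = 210
radius_5 = 55
px0_6 = 275
py0_6 = 250
px0_7 = 185
py0_7 = 110
px1_7 = 220
py1_7 = 235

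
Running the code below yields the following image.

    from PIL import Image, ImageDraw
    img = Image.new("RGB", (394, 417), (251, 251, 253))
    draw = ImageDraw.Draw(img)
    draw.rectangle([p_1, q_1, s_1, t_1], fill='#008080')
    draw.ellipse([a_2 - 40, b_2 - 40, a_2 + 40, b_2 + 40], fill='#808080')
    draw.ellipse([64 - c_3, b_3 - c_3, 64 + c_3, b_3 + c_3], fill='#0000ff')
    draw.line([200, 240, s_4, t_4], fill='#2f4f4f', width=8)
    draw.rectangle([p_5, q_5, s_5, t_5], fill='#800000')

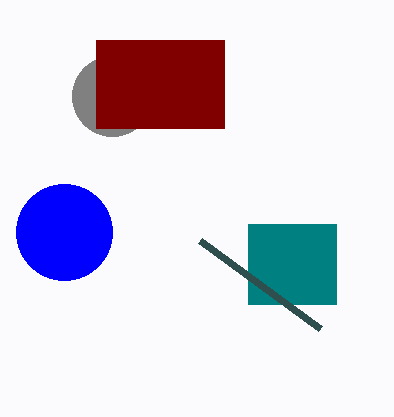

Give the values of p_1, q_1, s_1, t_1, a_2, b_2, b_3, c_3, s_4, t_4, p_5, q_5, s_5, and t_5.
p_1 = 248
q_1 = 224
s_1 = 336
t_1 = 304
a_2 = 112
b_2 = 96
b_3 = 232
c_3 = 48
s_4 = 320
t_4 = 328
p_5 = 96
q_5 = 40
s_5 = 224
t_5 = 128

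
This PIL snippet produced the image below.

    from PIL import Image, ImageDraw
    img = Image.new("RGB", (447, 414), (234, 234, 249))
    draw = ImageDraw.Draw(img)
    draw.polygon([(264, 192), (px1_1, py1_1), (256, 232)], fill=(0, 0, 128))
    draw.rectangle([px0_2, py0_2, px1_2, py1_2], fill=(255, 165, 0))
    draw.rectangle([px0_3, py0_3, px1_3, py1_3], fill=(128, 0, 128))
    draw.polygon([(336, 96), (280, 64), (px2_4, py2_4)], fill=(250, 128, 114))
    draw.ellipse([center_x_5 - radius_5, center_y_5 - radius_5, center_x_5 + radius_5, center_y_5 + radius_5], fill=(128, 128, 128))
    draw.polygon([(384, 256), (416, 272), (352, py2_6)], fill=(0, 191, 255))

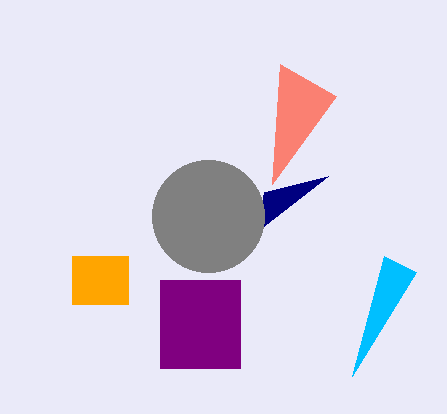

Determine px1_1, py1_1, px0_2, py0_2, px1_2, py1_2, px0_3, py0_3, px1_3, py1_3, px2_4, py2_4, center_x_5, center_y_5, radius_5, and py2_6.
px1_1 = 328; py1_1 = 176; px0_2 = 72; py0_2 = 256; px1_2 = 128; py1_2 = 304; px0_3 = 160; py0_3 = 280; px1_3 = 240; py1_3 = 368; px2_4 = 272; py2_4 = 184; center_x_5 = 208; center_y_5 = 216; radius_5 = 56; py2_6 = 376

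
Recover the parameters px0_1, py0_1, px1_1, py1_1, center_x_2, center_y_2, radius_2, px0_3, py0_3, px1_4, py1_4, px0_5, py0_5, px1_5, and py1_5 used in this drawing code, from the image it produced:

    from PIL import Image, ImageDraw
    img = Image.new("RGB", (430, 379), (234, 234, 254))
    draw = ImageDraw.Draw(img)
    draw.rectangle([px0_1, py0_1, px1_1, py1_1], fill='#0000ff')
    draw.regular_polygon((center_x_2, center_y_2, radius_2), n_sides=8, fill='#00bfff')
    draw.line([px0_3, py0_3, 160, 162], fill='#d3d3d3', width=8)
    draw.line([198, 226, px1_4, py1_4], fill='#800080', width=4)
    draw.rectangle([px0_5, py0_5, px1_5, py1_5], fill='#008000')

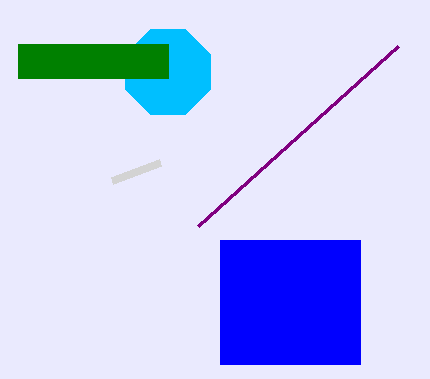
px0_1 = 220; py0_1 = 240; px1_1 = 360; py1_1 = 364; center_x_2 = 168; center_y_2 = 72; radius_2 = 46; px0_3 = 112; py0_3 = 180; px1_4 = 398; py1_4 = 46; px0_5 = 18; py0_5 = 44; px1_5 = 168; py1_5 = 78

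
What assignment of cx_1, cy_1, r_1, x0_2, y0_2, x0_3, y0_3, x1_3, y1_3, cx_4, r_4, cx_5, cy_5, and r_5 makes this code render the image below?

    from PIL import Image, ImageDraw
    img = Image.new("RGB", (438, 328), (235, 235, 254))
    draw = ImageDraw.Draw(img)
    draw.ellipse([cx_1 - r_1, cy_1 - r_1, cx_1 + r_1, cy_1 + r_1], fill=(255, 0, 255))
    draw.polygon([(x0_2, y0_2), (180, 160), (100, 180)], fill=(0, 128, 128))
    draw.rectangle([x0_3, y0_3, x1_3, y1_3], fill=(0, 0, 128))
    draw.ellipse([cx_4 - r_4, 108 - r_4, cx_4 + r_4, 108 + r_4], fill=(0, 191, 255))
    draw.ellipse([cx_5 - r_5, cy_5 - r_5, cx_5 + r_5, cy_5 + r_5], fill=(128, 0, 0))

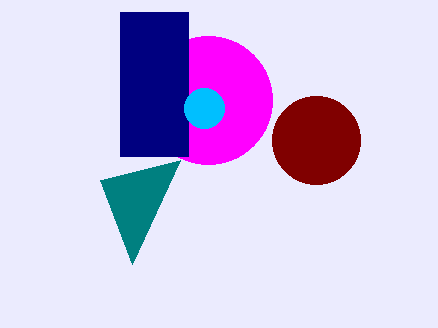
cx_1 = 208, cy_1 = 100, r_1 = 64, x0_2 = 132, y0_2 = 264, x0_3 = 120, y0_3 = 12, x1_3 = 188, y1_3 = 156, cx_4 = 204, r_4 = 20, cx_5 = 316, cy_5 = 140, r_5 = 44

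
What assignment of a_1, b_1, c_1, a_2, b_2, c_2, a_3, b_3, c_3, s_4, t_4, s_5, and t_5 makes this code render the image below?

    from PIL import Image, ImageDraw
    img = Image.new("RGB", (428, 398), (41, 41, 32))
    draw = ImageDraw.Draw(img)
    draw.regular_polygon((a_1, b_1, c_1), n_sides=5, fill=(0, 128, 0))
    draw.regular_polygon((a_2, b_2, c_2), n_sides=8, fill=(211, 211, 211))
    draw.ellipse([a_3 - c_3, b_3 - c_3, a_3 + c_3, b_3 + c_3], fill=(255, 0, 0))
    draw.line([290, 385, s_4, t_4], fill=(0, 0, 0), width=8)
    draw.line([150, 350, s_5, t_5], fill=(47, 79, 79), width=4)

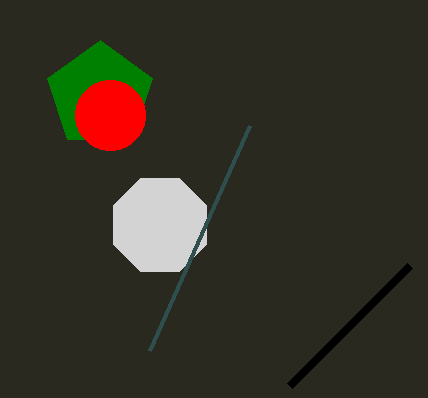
a_1 = 100; b_1 = 95; c_1 = 55; a_2 = 160; b_2 = 225; c_2 = 50; a_3 = 110; b_3 = 115; c_3 = 35; s_4 = 410; t_4 = 265; s_5 = 250; t_5 = 125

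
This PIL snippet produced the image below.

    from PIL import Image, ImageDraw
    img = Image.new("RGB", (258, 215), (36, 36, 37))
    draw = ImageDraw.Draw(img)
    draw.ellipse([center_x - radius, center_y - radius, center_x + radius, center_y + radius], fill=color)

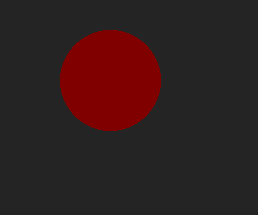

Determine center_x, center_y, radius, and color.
center_x = 110; center_y = 80; radius = 50; color = 'maroon'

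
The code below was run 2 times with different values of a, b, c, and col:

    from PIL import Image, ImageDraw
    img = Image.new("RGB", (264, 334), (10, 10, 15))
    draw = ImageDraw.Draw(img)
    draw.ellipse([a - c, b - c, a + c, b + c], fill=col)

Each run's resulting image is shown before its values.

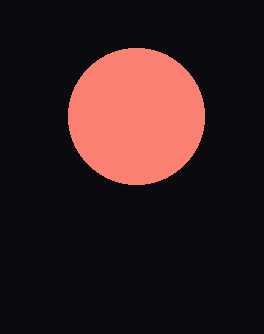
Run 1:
a = 136; b = 116; c = 68; col = 'salmon'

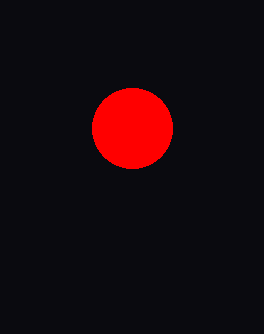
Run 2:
a = 132
b = 128
c = 40
col = 'red'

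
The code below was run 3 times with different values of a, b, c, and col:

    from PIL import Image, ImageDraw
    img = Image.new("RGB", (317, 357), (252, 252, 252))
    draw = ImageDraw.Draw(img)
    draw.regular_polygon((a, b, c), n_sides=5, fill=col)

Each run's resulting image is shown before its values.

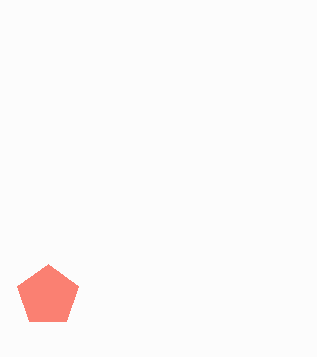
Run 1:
a = 48, b = 296, c = 32, col = 'salmon'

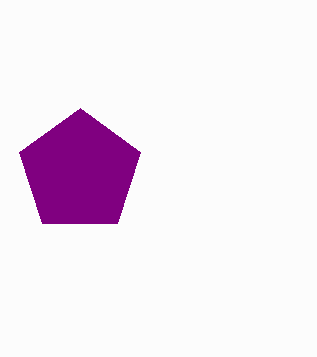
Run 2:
a = 80, b = 172, c = 64, col = 'purple'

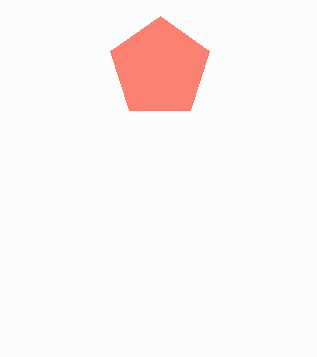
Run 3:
a = 160
b = 68
c = 52
col = 'salmon'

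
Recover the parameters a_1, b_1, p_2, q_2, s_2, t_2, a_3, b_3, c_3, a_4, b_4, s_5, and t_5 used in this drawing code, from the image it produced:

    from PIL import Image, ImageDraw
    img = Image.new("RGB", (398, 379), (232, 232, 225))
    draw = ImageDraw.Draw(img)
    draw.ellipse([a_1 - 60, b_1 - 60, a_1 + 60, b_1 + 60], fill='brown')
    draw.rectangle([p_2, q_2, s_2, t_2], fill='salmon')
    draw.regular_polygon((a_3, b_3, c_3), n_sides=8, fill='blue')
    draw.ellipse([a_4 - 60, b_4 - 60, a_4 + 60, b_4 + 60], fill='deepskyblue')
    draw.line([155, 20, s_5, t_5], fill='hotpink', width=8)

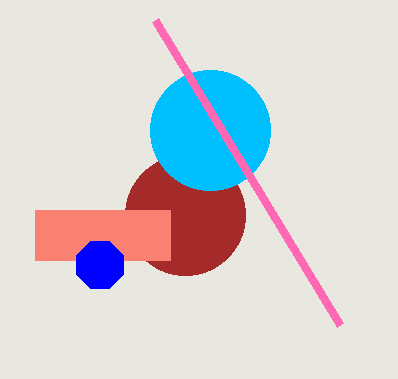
a_1 = 185, b_1 = 215, p_2 = 35, q_2 = 210, s_2 = 170, t_2 = 260, a_3 = 100, b_3 = 265, c_3 = 25, a_4 = 210, b_4 = 130, s_5 = 340, t_5 = 325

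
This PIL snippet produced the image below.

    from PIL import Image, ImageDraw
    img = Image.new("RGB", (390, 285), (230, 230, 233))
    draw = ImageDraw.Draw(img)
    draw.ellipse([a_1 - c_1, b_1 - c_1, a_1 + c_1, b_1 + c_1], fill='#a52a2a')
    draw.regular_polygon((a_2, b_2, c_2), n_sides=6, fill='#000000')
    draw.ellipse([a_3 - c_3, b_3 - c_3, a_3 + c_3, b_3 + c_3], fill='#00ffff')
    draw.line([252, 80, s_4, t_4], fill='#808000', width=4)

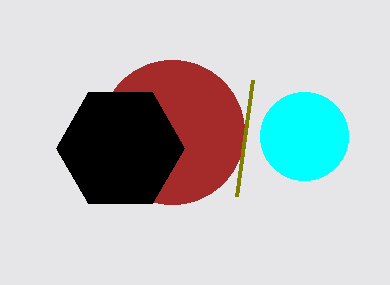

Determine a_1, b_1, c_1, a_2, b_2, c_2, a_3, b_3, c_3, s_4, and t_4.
a_1 = 172; b_1 = 132; c_1 = 72; a_2 = 120; b_2 = 148; c_2 = 64; a_3 = 304; b_3 = 136; c_3 = 44; s_4 = 236; t_4 = 196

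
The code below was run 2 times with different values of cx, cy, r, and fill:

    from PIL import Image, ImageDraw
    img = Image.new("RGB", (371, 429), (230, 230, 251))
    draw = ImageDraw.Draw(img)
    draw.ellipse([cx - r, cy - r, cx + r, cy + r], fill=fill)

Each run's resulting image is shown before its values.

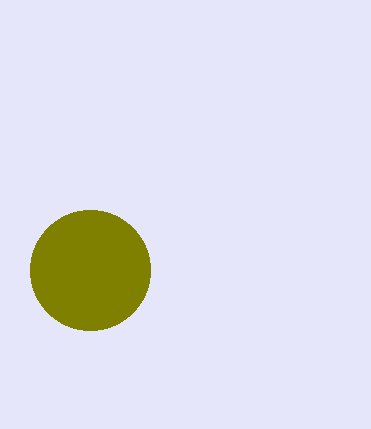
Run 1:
cx = 90; cy = 270; r = 60; fill = 'olive'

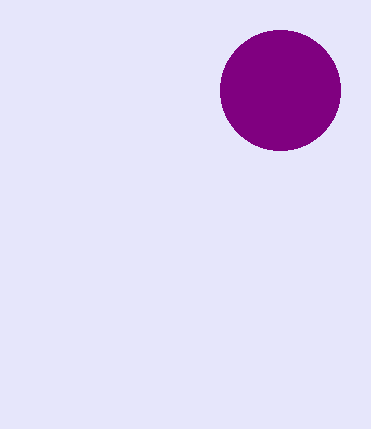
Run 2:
cx = 280
cy = 90
r = 60
fill = 'purple'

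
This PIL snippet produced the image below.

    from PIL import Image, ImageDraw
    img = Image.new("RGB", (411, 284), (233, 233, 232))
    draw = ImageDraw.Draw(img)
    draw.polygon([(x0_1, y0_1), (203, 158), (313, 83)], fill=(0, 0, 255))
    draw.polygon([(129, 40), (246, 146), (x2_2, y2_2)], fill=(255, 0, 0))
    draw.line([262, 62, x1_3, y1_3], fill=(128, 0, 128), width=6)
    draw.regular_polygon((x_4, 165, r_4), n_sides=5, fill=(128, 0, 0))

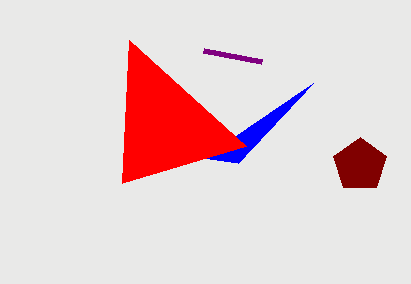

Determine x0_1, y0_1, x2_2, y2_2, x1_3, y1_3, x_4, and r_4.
x0_1 = 238
y0_1 = 163
x2_2 = 122
y2_2 = 183
x1_3 = 204
y1_3 = 51
x_4 = 360
r_4 = 28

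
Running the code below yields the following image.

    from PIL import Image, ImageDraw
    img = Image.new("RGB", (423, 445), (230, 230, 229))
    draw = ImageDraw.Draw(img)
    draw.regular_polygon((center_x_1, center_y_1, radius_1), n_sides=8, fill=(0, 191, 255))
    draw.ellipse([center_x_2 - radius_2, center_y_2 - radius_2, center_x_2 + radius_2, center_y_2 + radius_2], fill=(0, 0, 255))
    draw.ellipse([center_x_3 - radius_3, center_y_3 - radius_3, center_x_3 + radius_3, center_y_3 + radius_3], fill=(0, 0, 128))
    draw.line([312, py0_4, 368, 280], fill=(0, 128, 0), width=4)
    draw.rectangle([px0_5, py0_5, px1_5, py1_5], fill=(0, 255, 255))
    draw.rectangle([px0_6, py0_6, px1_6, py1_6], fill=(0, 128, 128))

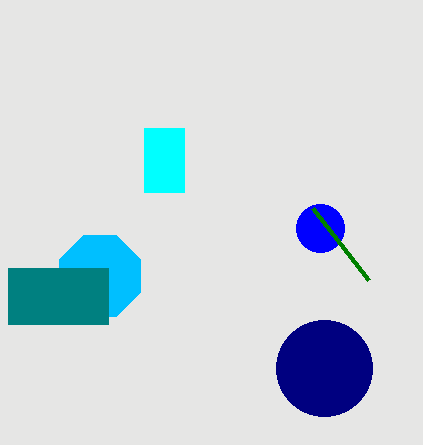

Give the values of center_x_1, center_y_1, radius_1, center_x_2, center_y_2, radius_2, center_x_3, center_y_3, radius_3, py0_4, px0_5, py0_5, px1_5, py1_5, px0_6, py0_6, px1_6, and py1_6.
center_x_1 = 100
center_y_1 = 276
radius_1 = 44
center_x_2 = 320
center_y_2 = 228
radius_2 = 24
center_x_3 = 324
center_y_3 = 368
radius_3 = 48
py0_4 = 208
px0_5 = 144
py0_5 = 128
px1_5 = 184
py1_5 = 192
px0_6 = 8
py0_6 = 268
px1_6 = 108
py1_6 = 324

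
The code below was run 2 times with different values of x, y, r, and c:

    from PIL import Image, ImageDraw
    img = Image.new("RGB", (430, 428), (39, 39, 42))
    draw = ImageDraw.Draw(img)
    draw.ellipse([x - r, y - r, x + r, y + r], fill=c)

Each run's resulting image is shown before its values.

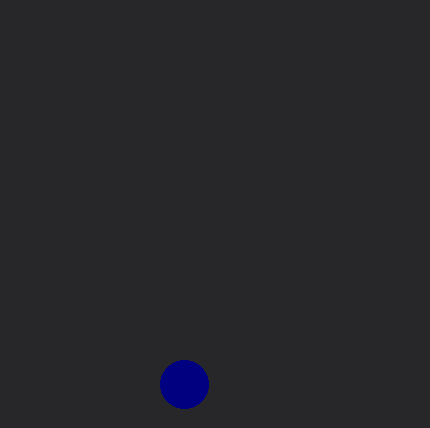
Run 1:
x = 184; y = 384; r = 24; c = 'navy'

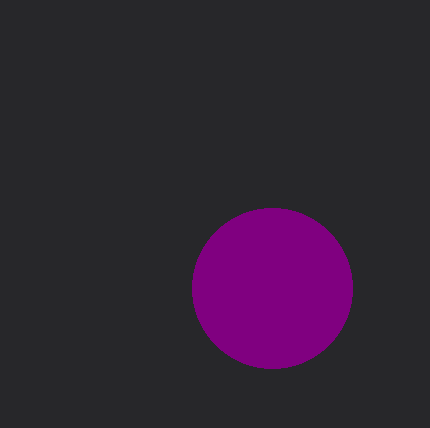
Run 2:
x = 272
y = 288
r = 80
c = 'purple'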